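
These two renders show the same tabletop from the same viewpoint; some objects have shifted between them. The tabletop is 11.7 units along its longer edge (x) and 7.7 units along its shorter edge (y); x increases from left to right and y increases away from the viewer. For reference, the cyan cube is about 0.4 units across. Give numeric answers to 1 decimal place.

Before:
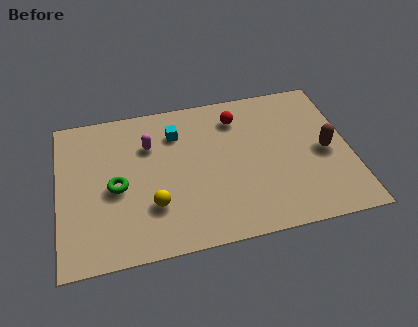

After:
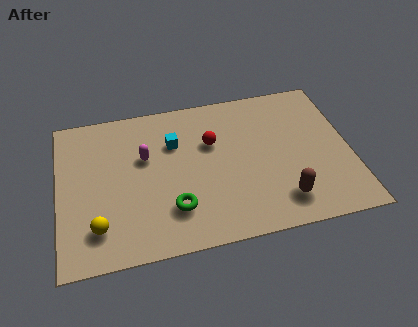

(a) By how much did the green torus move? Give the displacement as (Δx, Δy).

(2.2, -1.5)

The green torus started near (2.3, 3.5) and ended near (4.5, 2.0).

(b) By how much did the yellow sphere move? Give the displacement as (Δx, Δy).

(-2.2, -0.6)

The yellow sphere was at about (3.7, 2.3) and moved to about (1.5, 1.7).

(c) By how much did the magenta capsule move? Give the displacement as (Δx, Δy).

(-0.2, -0.6)

The magenta capsule was at about (3.7, 5.4) and moved to about (3.5, 4.8).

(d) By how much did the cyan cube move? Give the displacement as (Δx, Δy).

(-0.1, -0.5)

The cyan cube started near (4.8, 5.8) and ended near (4.7, 5.3).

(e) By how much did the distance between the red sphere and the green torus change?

-2.2

They were about 5.6 units apart before and 3.4 after — 2.2 units closer together.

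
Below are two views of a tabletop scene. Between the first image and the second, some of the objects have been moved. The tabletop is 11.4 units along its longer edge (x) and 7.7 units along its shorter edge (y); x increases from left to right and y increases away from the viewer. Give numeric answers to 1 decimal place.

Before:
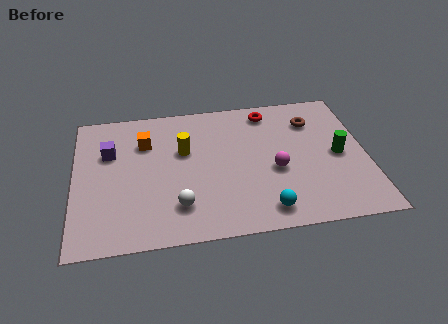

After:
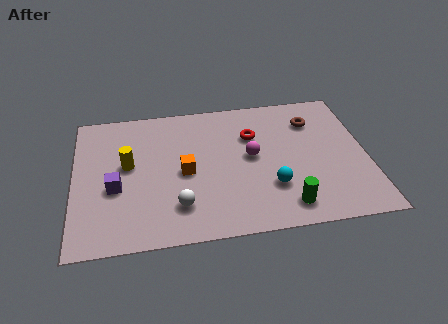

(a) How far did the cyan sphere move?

1.2

The cyan sphere moved from about (7.3, 1.1) to (7.6, 2.3), a distance of √(0.3² + 1.2²) ≈ 1.2.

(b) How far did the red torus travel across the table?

1.5

From (7.7, 6.6) to (7.0, 5.3), the red torus covered √(0.7² + 1.3²) ≈ 1.5 units.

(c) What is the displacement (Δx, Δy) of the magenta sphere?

(-0.9, 0.9)

The magenta sphere started near (7.8, 3.2) and ended near (6.9, 4.1).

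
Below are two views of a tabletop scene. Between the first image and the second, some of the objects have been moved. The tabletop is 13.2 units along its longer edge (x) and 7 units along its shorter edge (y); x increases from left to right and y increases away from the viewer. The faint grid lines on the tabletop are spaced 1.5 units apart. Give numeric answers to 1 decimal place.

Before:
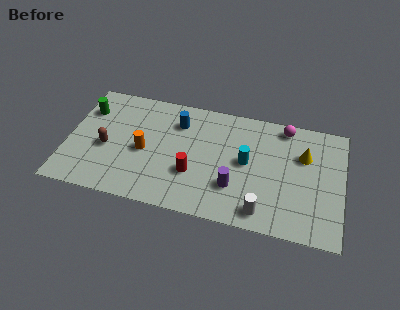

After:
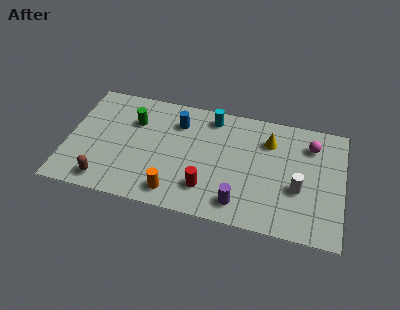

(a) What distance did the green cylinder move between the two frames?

2.3

The green cylinder moved from about (0.8, 5.1) to (3.1, 4.9), a distance of √(2.3² + 0.2²) ≈ 2.3.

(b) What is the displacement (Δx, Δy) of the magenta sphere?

(1.3, -0.8)

The magenta sphere was at about (10.3, 6.2) and moved to about (11.6, 5.4).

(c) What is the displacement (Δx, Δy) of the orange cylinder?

(1.6, -2.1)

The orange cylinder was at about (3.7, 3.2) and moved to about (5.3, 1.1).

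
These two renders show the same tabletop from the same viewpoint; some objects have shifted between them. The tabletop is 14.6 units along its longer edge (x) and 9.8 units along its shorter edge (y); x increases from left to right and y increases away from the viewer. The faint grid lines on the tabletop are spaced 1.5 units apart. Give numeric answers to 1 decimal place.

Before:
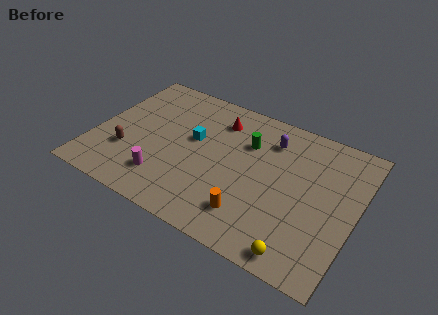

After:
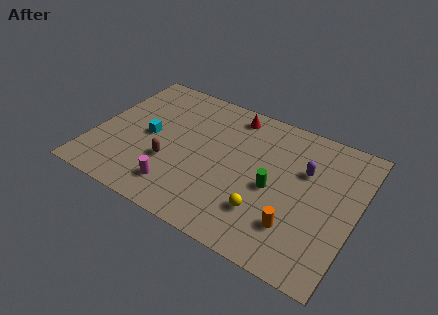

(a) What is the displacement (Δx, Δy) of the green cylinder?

(1.8, -2.4)

From the two frames, the green cylinder sits at roughly (8.3, 6.8) before and (10.1, 4.4) after.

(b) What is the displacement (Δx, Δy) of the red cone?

(0.7, 0.8)

The red cone started near (6.5, 7.7) and ended near (7.2, 8.5).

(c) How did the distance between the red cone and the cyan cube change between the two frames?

+3.3

Before: roughly 2.3 units apart; after: 5.6. That's 3.3 units further apart.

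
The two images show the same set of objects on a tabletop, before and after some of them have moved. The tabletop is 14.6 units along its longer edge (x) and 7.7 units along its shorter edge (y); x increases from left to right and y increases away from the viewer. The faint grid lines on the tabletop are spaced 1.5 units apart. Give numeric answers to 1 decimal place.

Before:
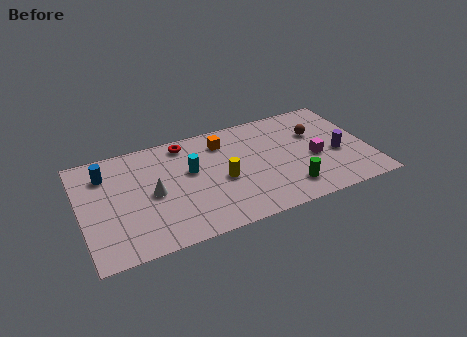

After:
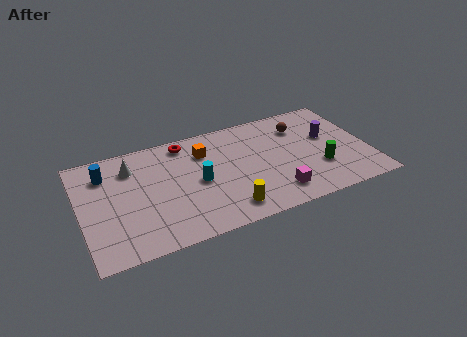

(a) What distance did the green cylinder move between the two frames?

1.9

From (10.3, 1.6) to (12.0, 2.5), the green cylinder covered √(1.7² + 0.9²) ≈ 1.9 units.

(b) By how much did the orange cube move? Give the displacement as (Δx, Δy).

(-1.0, -0.4)

The orange cube was at about (7.4, 6.1) and moved to about (6.4, 5.7).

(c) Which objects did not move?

the red torus and the blue cylinder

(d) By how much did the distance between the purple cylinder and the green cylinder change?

-0.9

Before: roughly 3.1 units apart; after: 2.2. That's 0.9 units closer together.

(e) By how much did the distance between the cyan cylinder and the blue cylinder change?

+0.6

They were about 4.4 units apart before and 5.0 after — 0.6 units further apart.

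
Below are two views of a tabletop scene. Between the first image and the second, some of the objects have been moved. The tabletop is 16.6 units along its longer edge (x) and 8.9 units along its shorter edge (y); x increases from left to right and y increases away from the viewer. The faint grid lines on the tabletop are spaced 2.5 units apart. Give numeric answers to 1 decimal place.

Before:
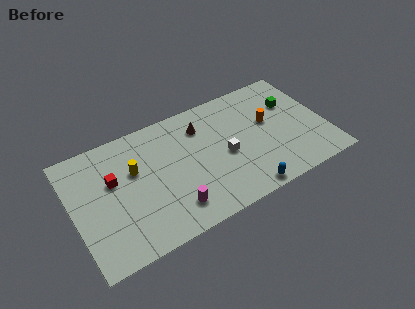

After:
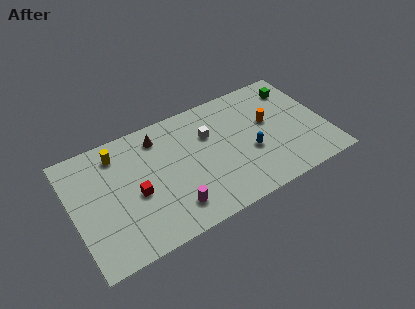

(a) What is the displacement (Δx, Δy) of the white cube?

(-0.8, 2.0)

From the two frames, the white cube sits at roughly (9.9, 4.0) before and (9.1, 6.0) after.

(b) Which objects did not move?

the orange cylinder and the magenta cylinder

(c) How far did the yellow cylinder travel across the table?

1.9

The yellow cylinder moved from about (4.1, 5.6) to (3.2, 7.3), a distance of √(0.9² + 1.7²) ≈ 1.9.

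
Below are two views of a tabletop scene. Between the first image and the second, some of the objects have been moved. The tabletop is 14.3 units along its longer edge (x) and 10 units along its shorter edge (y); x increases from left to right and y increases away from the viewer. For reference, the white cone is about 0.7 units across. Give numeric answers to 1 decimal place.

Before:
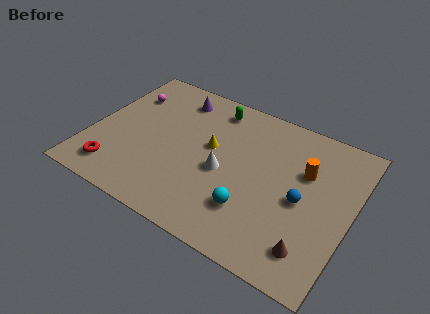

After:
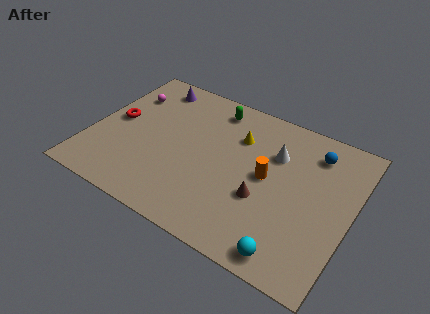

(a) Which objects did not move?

the green capsule and the magenta sphere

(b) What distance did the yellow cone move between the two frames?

1.9

The yellow cone was near (6.5, 5.7) before and (7.8, 7.1) after, so it travelled √(1.3² + 1.4²) ≈ 1.9 units.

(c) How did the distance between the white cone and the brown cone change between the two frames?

-2.6

Before: roughly 5.8 units apart; after: 3.2. That's 2.6 units closer together.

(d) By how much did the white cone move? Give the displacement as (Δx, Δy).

(2.5, 2.5)

The white cone started near (7.4, 4.4) and ended near (9.9, 6.9).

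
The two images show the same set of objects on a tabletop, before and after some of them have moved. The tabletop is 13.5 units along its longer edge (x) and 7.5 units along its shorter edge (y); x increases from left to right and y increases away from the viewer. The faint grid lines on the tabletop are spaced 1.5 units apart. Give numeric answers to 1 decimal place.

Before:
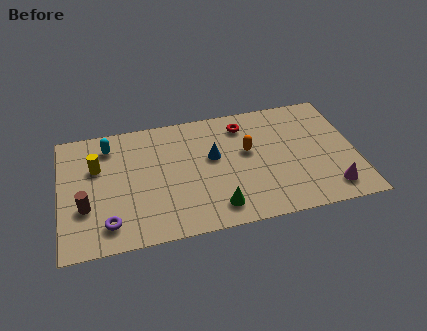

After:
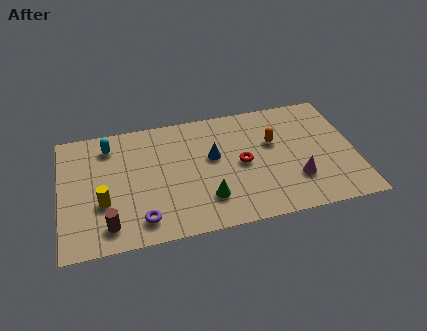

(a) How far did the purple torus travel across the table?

1.5

From (2.1, 1.4) to (3.6, 1.3), the purple torus covered √(1.5² + 0.1²) ≈ 1.5 units.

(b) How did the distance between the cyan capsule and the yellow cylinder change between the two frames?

+2.1

The distance was about 1.3 in the first image and 3.4 in the second, so they moved 2.1 units further apart.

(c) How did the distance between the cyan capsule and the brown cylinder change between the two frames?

+1.1

Before: roughly 3.7 units apart; after: 4.8. That's 1.1 units further apart.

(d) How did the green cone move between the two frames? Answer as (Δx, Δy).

(-0.4, 0.6)

The green cone was at about (7.0, 1.3) and moved to about (6.6, 1.9).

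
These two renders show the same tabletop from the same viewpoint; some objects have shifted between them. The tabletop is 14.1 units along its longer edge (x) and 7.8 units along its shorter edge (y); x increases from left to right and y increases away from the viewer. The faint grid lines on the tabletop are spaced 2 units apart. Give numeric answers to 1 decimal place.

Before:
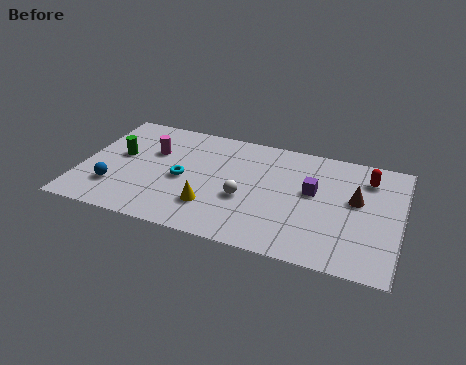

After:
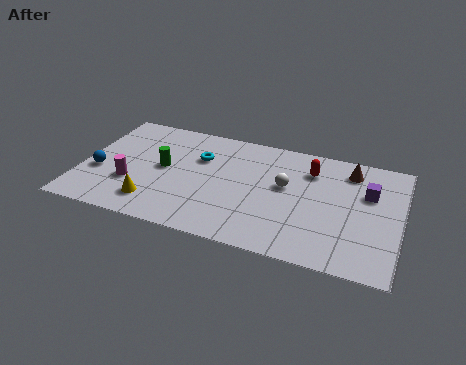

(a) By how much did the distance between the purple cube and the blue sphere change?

+3.1

They were about 8.9 units apart before and 12.0 after — 3.1 units further apart.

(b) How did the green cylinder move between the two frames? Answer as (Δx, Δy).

(2.0, -0.3)

The green cylinder started near (1.6, 4.4) and ended near (3.6, 4.1).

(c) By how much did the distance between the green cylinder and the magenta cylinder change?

+0.4

Before: roughly 1.6 units apart; after: 2.0. That's 0.4 units further apart.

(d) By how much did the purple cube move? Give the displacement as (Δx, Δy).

(2.4, 0.6)

From the two frames, the purple cube sits at roughly (10.2, 4.5) before and (12.6, 5.1) after.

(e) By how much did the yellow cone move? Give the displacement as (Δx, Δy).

(-2.5, -0.5)

The yellow cone started near (5.9, 2.1) and ended near (3.4, 1.6).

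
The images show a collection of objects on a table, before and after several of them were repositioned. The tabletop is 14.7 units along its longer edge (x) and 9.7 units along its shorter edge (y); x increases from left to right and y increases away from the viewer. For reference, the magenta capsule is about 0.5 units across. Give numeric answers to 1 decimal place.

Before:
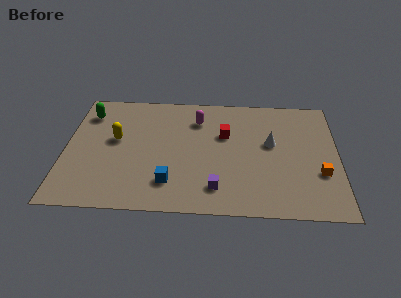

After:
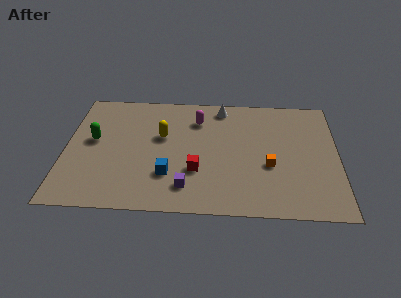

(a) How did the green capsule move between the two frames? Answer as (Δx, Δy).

(0.4, -2.2)

From the two frames, the green capsule sits at roughly (1.1, 7.6) before and (1.5, 5.4) after.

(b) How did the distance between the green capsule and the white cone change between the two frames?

-2.6

Before: roughly 10.2 units apart; after: 7.6. That's 2.6 units closer together.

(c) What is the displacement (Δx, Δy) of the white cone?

(-2.7, 2.9)

The white cone started near (11.1, 5.6) and ended near (8.4, 8.5).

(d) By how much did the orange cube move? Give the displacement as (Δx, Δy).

(-2.7, 0.5)

The orange cube started near (13.7, 3.3) and ended near (11.0, 3.8).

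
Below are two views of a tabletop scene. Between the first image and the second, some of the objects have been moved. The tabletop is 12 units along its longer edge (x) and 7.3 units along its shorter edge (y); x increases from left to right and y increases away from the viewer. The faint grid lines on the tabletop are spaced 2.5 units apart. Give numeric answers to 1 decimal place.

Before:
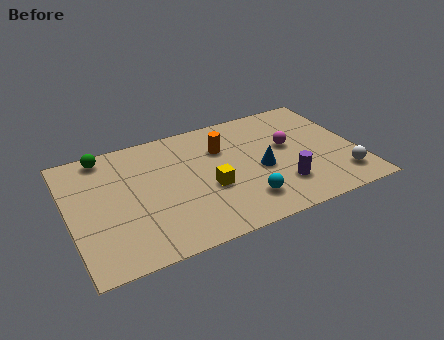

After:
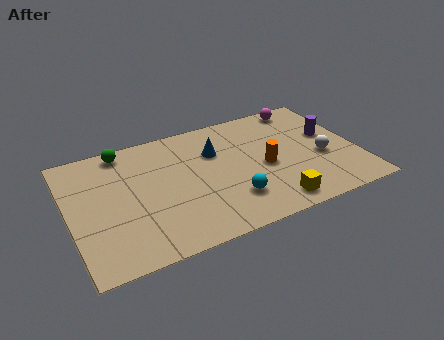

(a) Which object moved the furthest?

the purple cylinder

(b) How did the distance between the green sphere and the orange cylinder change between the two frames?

+1.4

They were about 5.0 units apart before and 6.4 after — 1.4 units further apart.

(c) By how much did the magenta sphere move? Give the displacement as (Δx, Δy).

(1.0, 2.3)

The magenta sphere started near (9.2, 4.2) and ended near (10.2, 6.5).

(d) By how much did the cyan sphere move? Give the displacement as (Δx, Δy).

(-0.5, 0.3)

The cyan sphere started near (7.0, 1.6) and ended near (6.5, 1.9).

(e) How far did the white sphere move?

1.6

The white sphere was near (11.1, 1.5) before and (10.5, 3.0) after, so it travelled √(0.6² + 1.5²) ≈ 1.6 units.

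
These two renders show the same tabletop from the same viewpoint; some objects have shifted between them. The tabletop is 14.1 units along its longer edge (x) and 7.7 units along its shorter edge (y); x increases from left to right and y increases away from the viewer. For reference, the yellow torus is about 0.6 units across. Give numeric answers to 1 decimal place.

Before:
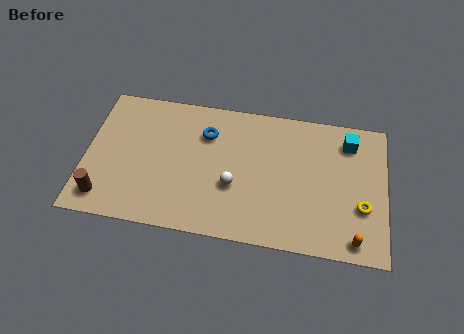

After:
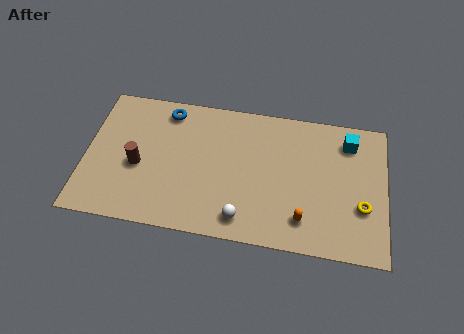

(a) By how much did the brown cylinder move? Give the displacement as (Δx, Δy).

(1.5, 2.0)

The brown cylinder started near (1.0, 1.3) and ended near (2.5, 3.3).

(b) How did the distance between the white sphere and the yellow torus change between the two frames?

-0.3

They were about 6.0 units apart before and 5.7 after — 0.3 units closer together.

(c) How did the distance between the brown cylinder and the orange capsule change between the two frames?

-3.7

Before: roughly 11.7 units apart; after: 8.0. That's 3.7 units closer together.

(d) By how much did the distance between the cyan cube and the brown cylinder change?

-2.1

Before: roughly 12.3 units apart; after: 10.2. That's 2.1 units closer together.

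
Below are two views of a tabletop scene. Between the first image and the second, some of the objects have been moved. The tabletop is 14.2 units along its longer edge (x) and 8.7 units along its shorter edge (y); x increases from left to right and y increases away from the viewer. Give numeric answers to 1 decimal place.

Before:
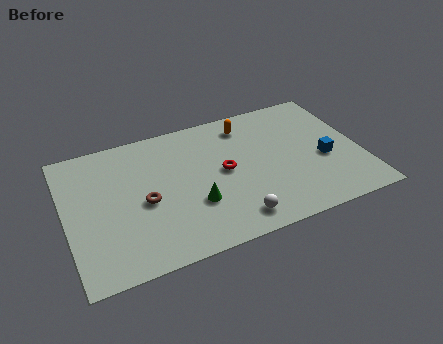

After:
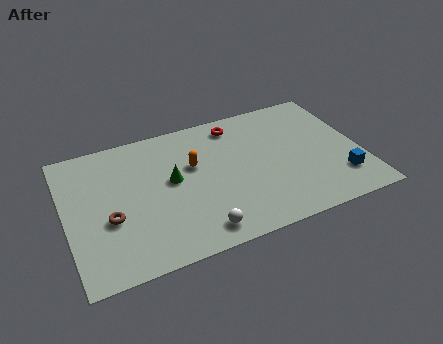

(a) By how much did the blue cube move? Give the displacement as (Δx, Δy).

(0.6, -1.5)

From the two frames, the blue cube sits at roughly (12.4, 3.6) before and (13.0, 2.1) after.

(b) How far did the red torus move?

3.0

The red torus moved from about (7.6, 4.5) to (8.5, 7.4), a distance of √(0.9² + 2.9²) ≈ 3.0.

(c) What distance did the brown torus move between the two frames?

1.8

The brown torus was near (3.7, 3.9) before and (2.0, 3.4) after, so it travelled √(1.7² + 0.5²) ≈ 1.8 units.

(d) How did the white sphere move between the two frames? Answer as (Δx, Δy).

(-1.7, -0.1)

The white sphere was at about (7.7, 1.3) and moved to about (6.0, 1.2).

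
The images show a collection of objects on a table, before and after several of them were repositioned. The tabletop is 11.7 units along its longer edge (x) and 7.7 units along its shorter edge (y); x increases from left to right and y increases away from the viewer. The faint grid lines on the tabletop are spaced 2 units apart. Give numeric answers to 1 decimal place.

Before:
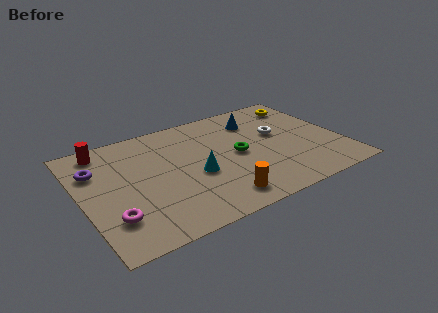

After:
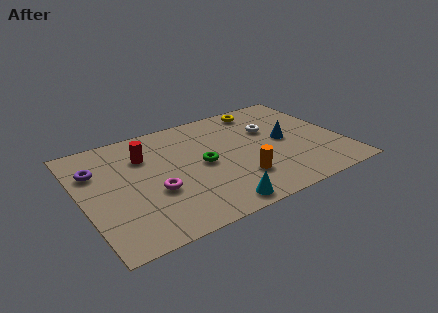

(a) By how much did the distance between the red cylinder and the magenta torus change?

-2.1

Before: roughly 4.7 units apart; after: 2.6. That's 2.1 units closer together.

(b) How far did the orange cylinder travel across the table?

1.4

From (5.7, 1.2) to (6.8, 2.1), the orange cylinder covered √(1.1² + 0.9²) ≈ 1.4 units.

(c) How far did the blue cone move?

2.2

The blue cone was near (8.2, 5.9) before and (9.2, 3.9) after, so it travelled √(1.0² + 2.0²) ≈ 2.2 units.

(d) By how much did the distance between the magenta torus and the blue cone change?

-1.9

They were about 8.1 units apart before and 6.2 after — 1.9 units closer together.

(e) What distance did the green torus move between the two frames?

1.6

The green torus was near (7.0, 3.8) before and (5.4, 3.8) after, so it travelled √(1.6² + 0.0²) ≈ 1.6 units.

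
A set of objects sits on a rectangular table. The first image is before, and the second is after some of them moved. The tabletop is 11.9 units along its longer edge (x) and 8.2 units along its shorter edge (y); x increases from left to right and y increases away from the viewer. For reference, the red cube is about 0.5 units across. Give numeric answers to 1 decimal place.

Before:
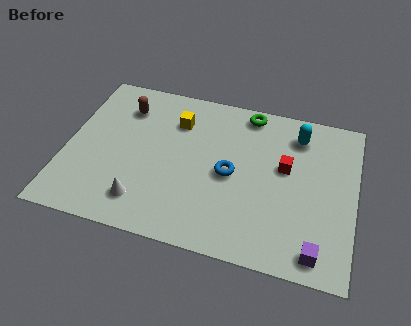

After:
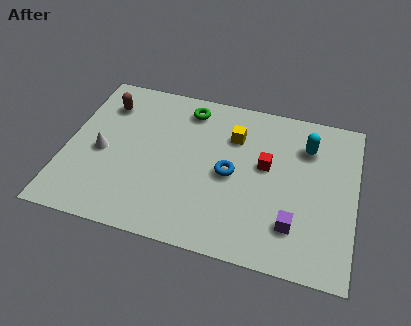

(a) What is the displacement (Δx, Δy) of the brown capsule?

(-0.8, 0.0)

The brown capsule was at about (2.2, 6.3) and moved to about (1.4, 6.3).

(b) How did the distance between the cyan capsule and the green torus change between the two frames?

+2.9

They were about 2.2 units apart before and 5.1 after — 2.9 units further apart.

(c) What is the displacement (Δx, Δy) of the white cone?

(-1.9, 2.1)

From the two frames, the white cone sits at roughly (3.4, 1.6) before and (1.5, 3.7) after.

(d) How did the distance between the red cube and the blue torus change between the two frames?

-0.8

Before: roughly 2.4 units apart; after: 1.6. That's 0.8 units closer together.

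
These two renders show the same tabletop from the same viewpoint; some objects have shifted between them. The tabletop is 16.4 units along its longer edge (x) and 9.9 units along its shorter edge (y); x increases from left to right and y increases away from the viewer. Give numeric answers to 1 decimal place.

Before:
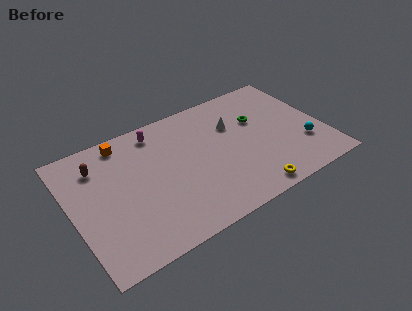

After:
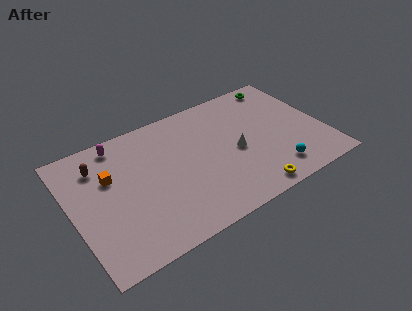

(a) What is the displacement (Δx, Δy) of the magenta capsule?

(-2.5, 0.2)

The magenta capsule was at about (6.0, 8.5) and moved to about (3.5, 8.7).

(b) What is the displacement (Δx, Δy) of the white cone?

(-0.2, -2.2)

From the two frames, the white cone sits at roughly (10.8, 6.7) before and (10.6, 4.5) after.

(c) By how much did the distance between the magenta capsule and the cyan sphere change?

+1.0

Before: roughly 10.5 units apart; after: 11.5. That's 1.0 units further apart.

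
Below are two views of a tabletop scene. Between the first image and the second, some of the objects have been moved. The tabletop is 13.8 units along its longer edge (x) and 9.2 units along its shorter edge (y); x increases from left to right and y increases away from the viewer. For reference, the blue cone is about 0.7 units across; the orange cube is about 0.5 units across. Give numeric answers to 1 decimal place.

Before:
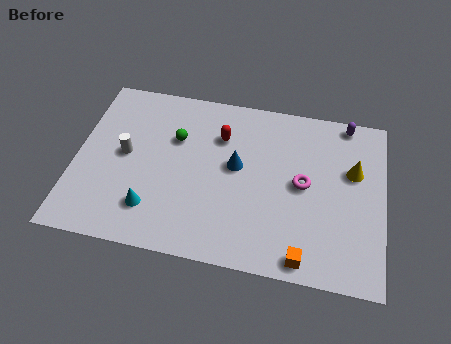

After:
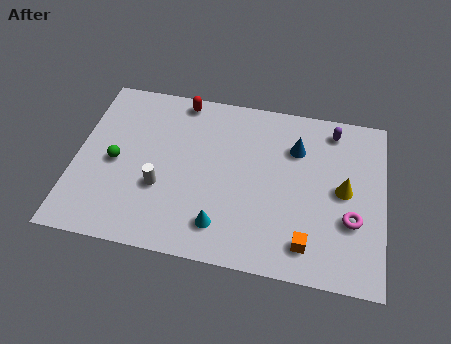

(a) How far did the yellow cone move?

1.2

The yellow cone was near (12.4, 5.8) before and (12.0, 4.7) after, so it travelled √(0.4² + 1.1²) ≈ 1.2 units.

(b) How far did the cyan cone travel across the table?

3.1

From (3.6, 2.1) to (6.7, 1.8), the cyan cone covered √(3.1² + 0.3²) ≈ 3.1 units.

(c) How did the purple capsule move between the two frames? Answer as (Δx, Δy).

(-0.6, -0.5)

The purple capsule started near (12.0, 8.4) and ended near (11.4, 7.9).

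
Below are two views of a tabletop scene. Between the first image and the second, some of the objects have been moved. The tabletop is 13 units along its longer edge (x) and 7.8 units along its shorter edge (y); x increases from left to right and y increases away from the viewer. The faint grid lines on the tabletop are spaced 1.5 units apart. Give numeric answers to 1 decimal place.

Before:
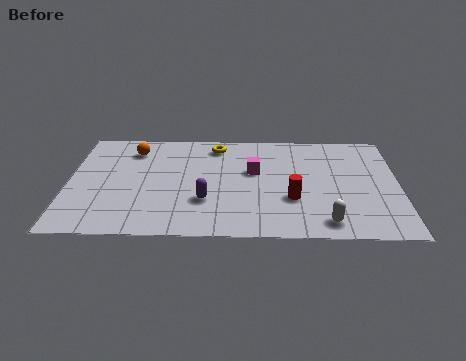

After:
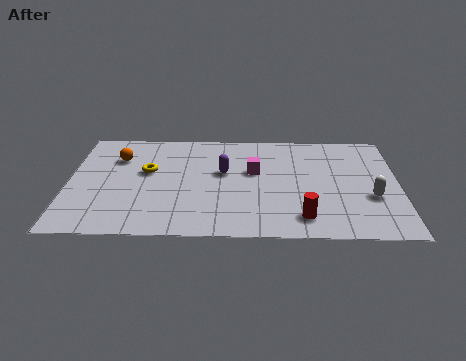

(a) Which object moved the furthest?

the yellow torus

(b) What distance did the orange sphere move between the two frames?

0.8

From (2.5, 6.2) to (1.9, 5.6), the orange sphere covered √(0.6² + 0.6²) ≈ 0.8 units.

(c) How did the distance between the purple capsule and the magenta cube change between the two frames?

-1.7

Before: roughly 2.9 units apart; after: 1.2. That's 1.7 units closer together.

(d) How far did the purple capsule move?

2.2

The purple capsule was near (5.4, 2.5) before and (6.1, 4.6) after, so it travelled √(0.7² + 2.1²) ≈ 2.2 units.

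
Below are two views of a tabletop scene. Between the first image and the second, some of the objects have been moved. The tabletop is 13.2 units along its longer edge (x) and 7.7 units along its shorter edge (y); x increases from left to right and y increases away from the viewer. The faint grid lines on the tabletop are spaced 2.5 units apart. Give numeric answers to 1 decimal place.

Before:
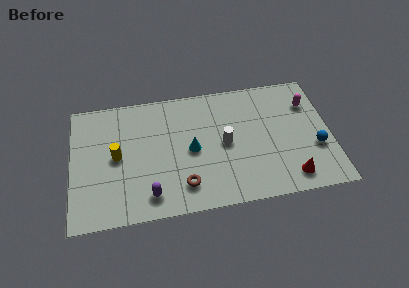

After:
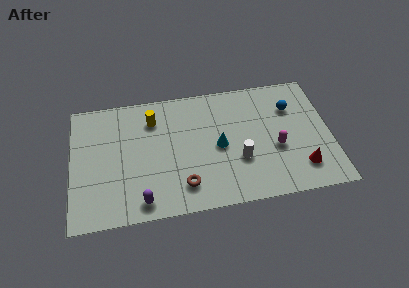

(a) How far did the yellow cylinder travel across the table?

2.8

From (2.3, 3.9) to (4.2, 5.9), the yellow cylinder covered √(1.9² + 2.0²) ≈ 2.8 units.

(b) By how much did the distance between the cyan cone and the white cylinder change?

-0.3

Before: roughly 1.7 units apart; after: 1.4. That's 0.3 units closer together.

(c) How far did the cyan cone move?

1.4

The cyan cone moved from about (6.1, 3.7) to (7.5, 3.7), a distance of √(1.4² + 0.0²) ≈ 1.4.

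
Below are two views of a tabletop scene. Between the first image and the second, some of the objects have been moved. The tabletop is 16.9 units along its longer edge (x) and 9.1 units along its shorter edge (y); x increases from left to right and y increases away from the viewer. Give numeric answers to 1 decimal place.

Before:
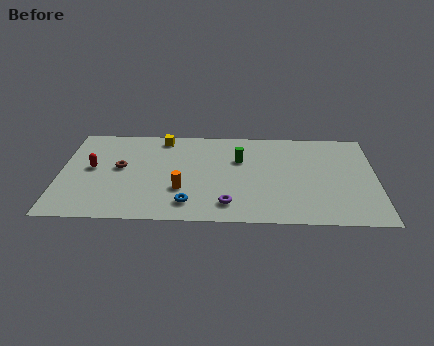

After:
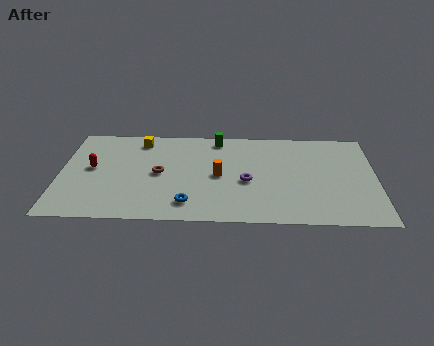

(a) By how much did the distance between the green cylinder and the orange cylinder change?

-0.7

Before: roughly 4.3 units apart; after: 3.6. That's 0.7 units closer together.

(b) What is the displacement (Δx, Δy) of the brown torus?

(2.1, -0.5)

The brown torus was at about (3.2, 5.0) and moved to about (5.3, 4.5).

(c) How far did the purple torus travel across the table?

2.4

The purple torus was near (9.0, 1.7) before and (10.0, 3.9) after, so it travelled √(1.0² + 2.2²) ≈ 2.4 units.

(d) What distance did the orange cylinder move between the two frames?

2.4

The orange cylinder was near (6.5, 3.0) before and (8.5, 4.4) after, so it travelled √(2.0² + 1.4²) ≈ 2.4 units.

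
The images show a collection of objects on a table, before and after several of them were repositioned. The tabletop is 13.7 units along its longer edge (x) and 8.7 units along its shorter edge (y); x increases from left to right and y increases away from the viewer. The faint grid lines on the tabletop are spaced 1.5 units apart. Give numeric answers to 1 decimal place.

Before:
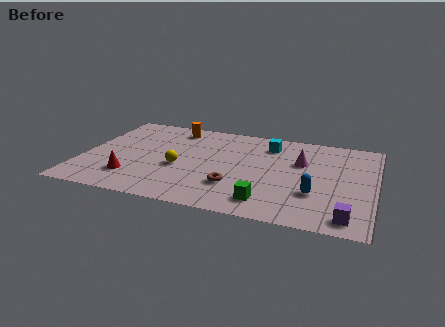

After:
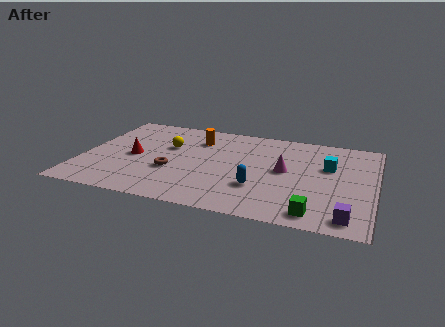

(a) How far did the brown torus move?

3.1

The brown torus was near (7.3, 2.5) before and (4.3, 3.2) after, so it travelled √(3.0² + 0.7²) ≈ 3.1 units.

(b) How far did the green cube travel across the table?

2.2

The green cube moved from about (8.9, 1.5) to (11.1, 1.1), a distance of √(2.2² + 0.4²) ≈ 2.2.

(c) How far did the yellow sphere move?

2.0

From (4.6, 3.6) to (3.9, 5.5), the yellow sphere covered √(0.7² + 1.9²) ≈ 2.0 units.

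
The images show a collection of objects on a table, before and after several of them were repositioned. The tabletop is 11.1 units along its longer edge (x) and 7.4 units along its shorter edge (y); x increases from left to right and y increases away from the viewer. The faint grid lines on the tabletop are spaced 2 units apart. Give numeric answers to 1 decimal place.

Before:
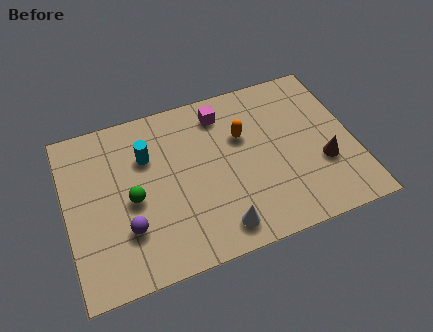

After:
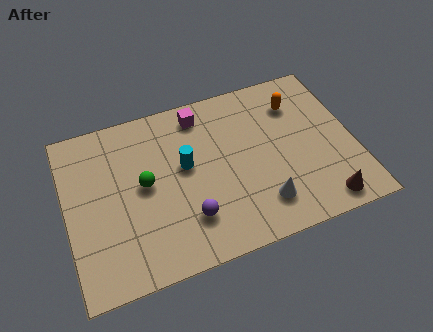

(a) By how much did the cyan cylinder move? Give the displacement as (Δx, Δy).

(1.4, -0.9)

The cyan cylinder was at about (3.2, 5.1) and moved to about (4.6, 4.2).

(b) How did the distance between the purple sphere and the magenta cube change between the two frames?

-1.1

The distance was about 5.6 in the first image and 4.5 in the second, so they moved 1.1 units closer together.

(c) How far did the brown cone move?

1.7

The brown cone moved from about (9.8, 2.6) to (9.6, 0.9), a distance of √(0.2² + 1.7²) ≈ 1.7.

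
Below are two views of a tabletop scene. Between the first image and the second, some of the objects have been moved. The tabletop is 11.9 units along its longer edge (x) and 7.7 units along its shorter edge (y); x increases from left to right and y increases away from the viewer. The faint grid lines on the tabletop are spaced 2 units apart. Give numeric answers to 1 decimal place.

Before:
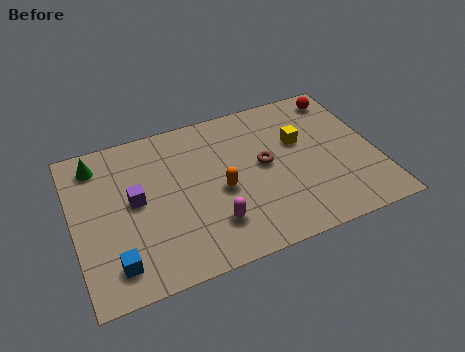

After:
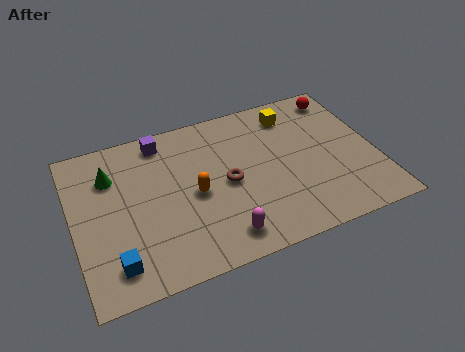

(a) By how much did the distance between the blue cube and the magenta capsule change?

+0.3

Before: roughly 3.8 units apart; after: 4.1. That's 0.3 units further apart.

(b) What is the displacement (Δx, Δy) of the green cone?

(0.5, -0.8)

The green cone started near (1.1, 6.4) and ended near (1.6, 5.6).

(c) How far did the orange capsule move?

1.0

The orange capsule was near (5.7, 3.4) before and (4.7, 3.6) after, so it travelled √(1.0² + 0.2²) ≈ 1.0 units.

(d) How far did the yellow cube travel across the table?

1.5

From (9.0, 4.8) to (8.9, 6.3), the yellow cube covered √(0.1² + 1.5²) ≈ 1.5 units.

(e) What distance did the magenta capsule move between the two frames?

0.8

The magenta capsule moved from about (5.2, 1.9) to (5.5, 1.2), a distance of √(0.3² + 0.7²) ≈ 0.8.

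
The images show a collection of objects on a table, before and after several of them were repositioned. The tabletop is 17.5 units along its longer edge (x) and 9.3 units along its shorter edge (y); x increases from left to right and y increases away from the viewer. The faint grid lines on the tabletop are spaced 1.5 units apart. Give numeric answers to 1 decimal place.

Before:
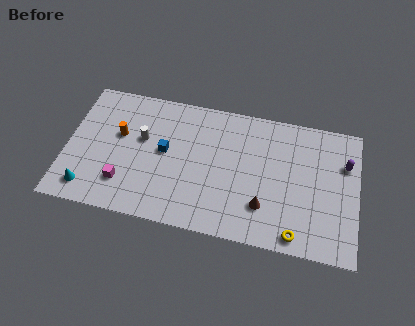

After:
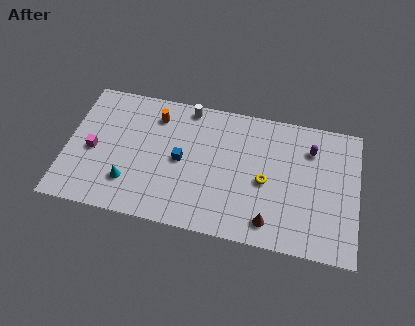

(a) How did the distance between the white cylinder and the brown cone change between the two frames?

+0.6

Before: roughly 8.1 units apart; after: 8.7. That's 0.6 units further apart.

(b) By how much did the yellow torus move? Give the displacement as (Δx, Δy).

(-2.0, 3.2)

From the two frames, the yellow torus sits at roughly (14.0, 1.0) before and (12.0, 4.2) after.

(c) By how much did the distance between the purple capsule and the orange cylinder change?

-4.2

They were about 13.6 units apart before and 9.4 after — 4.2 units closer together.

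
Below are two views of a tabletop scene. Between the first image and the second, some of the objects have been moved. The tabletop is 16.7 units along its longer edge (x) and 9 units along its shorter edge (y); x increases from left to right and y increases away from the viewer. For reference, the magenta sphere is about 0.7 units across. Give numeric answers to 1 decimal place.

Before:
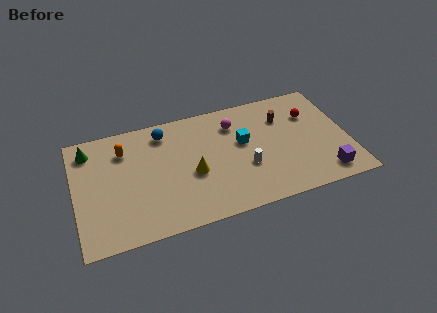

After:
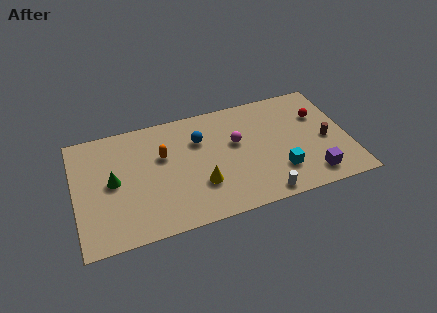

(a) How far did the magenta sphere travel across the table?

1.5

The magenta sphere was near (9.9, 6.9) before and (9.9, 5.4) after, so it travelled √(0.0² + 1.5²) ≈ 1.5 units.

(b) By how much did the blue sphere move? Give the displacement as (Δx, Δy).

(2.1, -1.2)

From the two frames, the blue sphere sits at roughly (5.6, 7.5) before and (7.7, 6.3) after.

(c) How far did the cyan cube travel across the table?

3.5

The cyan cube moved from about (10.3, 5.3) to (12.3, 2.4), a distance of √(2.0² + 2.9²) ≈ 3.5.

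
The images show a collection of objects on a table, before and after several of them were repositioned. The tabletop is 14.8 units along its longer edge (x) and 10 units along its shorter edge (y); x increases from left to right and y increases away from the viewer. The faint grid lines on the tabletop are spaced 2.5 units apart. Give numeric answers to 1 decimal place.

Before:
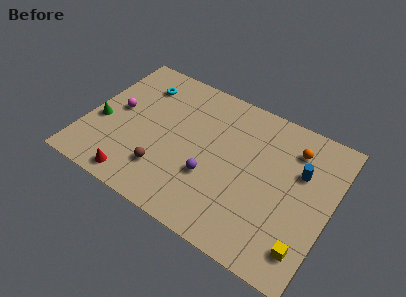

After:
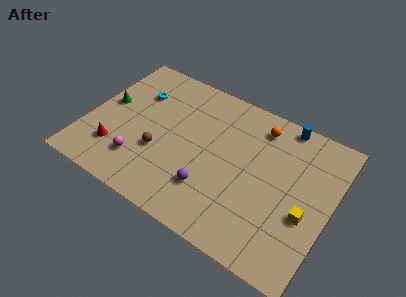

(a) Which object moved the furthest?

the magenta sphere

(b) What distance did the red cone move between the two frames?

2.1

The red cone was near (3.6, 1.1) before and (2.1, 2.5) after, so it travelled √(1.5² + 1.4²) ≈ 2.1 units.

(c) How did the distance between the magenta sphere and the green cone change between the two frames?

+2.5

They were about 1.5 units apart before and 4.0 after — 2.5 units further apart.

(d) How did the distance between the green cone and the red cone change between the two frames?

-0.8

The distance was about 4.0 in the first image and 3.2 in the second, so they moved 0.8 units closer together.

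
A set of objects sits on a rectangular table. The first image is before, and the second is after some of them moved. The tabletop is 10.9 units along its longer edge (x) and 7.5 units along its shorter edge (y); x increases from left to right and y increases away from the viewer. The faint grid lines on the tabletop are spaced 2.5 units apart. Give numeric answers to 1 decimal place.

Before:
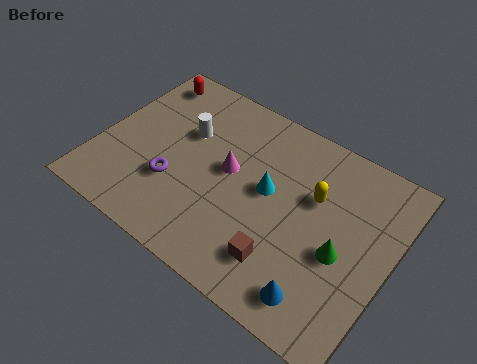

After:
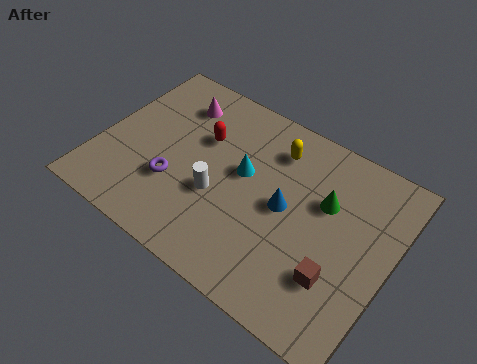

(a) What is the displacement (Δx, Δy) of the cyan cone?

(-1.0, 0.2)

The cyan cone started near (6.3, 4.1) and ended near (5.3, 4.3).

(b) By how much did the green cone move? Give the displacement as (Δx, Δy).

(-0.9, 1.6)

From the two frames, the green cone sits at roughly (9.2, 3.2) before and (8.3, 4.8) after.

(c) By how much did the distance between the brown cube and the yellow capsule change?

+1.6

They were about 3.2 units apart before and 4.8 after — 1.6 units further apart.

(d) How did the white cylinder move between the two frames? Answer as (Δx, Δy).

(1.6, -1.9)

From the two frames, the white cylinder sits at roughly (3.0, 4.8) before and (4.6, 2.9) after.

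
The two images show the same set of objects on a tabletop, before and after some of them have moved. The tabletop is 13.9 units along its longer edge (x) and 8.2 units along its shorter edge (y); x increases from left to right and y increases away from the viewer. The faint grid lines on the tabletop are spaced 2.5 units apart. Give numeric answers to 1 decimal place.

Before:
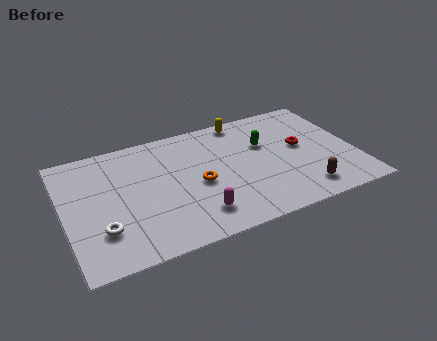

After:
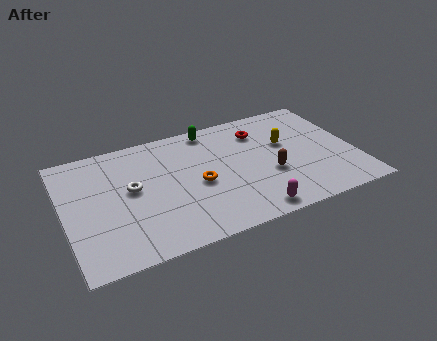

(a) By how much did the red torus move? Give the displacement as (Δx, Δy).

(-1.8, 1.8)

The red torus was at about (11.4, 4.5) and moved to about (9.6, 6.3).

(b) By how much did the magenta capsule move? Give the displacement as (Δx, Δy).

(2.5, -0.8)

From the two frames, the magenta capsule sits at roughly (6.0, 1.7) before and (8.5, 0.9) after.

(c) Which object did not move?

the orange torus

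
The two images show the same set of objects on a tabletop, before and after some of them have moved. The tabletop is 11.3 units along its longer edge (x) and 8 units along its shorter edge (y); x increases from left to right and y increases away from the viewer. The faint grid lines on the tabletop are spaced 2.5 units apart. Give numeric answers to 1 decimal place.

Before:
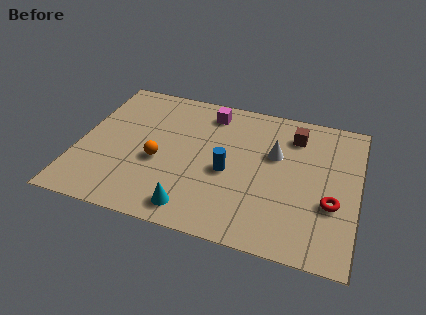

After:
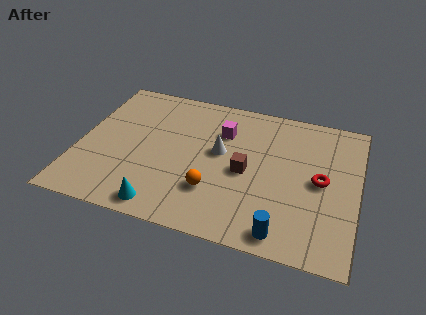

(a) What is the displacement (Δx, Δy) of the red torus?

(-0.5, 1.1)

From the two frames, the red torus sits at roughly (10.3, 2.9) before and (9.8, 4.0) after.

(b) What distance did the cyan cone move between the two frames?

1.2

From (4.9, 1.1) to (3.7, 0.9), the cyan cone covered √(1.2² + 0.2²) ≈ 1.2 units.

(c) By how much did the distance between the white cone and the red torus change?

+0.9

They were about 3.2 units apart before and 4.1 after — 0.9 units further apart.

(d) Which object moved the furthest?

the blue cylinder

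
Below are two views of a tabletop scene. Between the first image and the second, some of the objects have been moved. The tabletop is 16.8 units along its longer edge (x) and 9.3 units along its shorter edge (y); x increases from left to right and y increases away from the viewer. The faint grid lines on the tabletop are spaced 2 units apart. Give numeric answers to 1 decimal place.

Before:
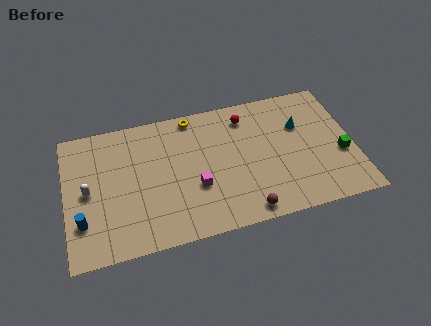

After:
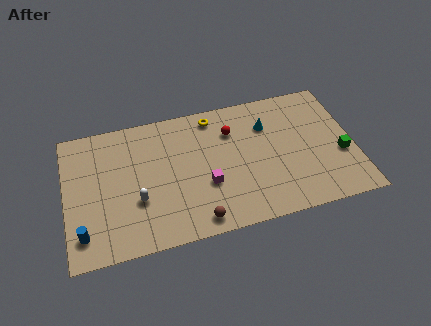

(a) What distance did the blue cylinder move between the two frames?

0.8

The blue cylinder was near (0.9, 2.6) before and (0.9, 1.8) after, so it travelled √(0.0² + 0.8²) ≈ 0.8 units.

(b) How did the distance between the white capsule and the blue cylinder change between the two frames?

+1.5

The distance was about 2.0 in the first image and 3.5 in the second, so they moved 1.5 units further apart.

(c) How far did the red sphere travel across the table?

1.2

The red sphere was near (10.7, 7.6) before and (9.8, 6.8) after, so it travelled √(0.9² + 0.8²) ≈ 1.2 units.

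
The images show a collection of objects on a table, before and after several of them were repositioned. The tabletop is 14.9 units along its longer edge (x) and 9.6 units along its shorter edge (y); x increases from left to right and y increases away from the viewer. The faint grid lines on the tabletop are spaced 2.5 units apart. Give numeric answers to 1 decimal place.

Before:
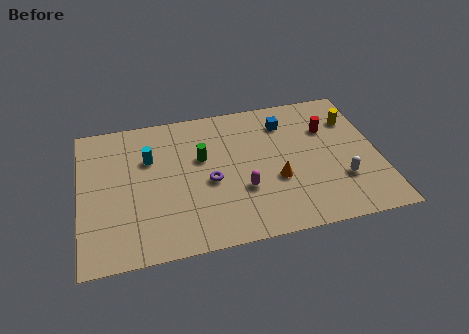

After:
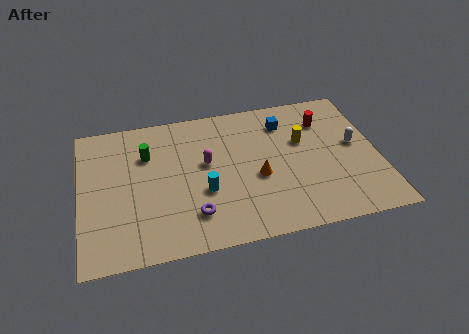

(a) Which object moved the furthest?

the cyan cylinder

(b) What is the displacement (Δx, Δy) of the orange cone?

(-0.9, 0.4)

The orange cone was at about (9.7, 3.6) and moved to about (8.8, 4.0).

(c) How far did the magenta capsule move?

2.8

The magenta capsule was near (8.0, 3.3) before and (6.3, 5.5) after, so it travelled √(1.7² + 2.2²) ≈ 2.8 units.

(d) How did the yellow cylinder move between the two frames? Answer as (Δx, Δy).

(-2.6, -1.0)

The yellow cylinder started near (13.8, 7.0) and ended near (11.2, 6.0).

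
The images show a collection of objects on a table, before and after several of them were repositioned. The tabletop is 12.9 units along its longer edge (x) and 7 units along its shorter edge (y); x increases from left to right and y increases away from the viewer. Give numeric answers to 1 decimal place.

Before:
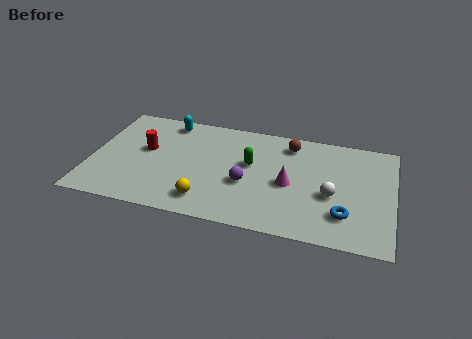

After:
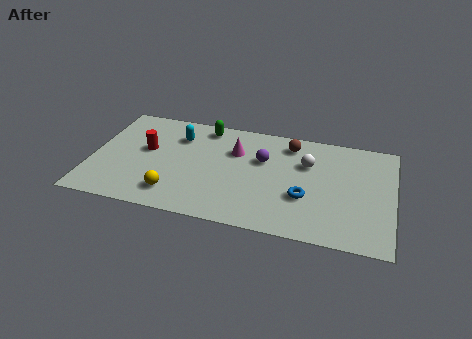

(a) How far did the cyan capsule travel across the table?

1.0

The cyan capsule moved from about (3.1, 6.1) to (3.6, 5.2), a distance of √(0.5² + 0.9²) ≈ 1.0.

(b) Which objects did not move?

the brown sphere and the red cylinder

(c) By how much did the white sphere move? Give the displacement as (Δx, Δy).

(-1.1, 1.8)

The white sphere was at about (10.3, 2.9) and moved to about (9.2, 4.7).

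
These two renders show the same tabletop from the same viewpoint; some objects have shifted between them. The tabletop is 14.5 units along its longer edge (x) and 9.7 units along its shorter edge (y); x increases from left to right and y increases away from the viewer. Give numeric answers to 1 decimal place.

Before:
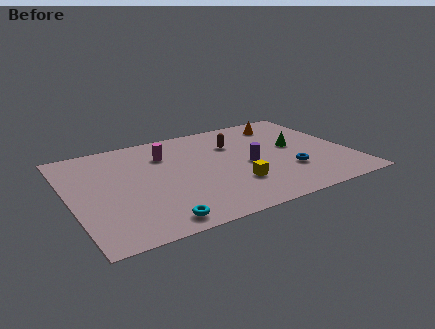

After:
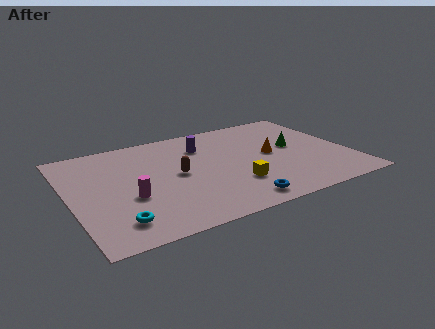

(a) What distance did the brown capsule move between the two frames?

3.8

From (8.8, 6.8) to (5.5, 4.9), the brown capsule covered √(3.3² + 1.9²) ≈ 3.8 units.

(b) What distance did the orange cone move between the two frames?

3.2

The orange cone moved from about (11.7, 8.0) to (10.5, 5.0), a distance of √(1.2² + 3.0²) ≈ 3.2.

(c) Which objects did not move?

the yellow cube and the green cone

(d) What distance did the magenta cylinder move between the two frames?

4.1

From (5.2, 7.1) to (2.9, 3.7), the magenta cylinder covered √(2.3² + 3.4²) ≈ 4.1 units.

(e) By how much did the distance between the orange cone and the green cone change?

-1.4

They were about 2.7 units apart before and 1.3 after — 1.4 units closer together.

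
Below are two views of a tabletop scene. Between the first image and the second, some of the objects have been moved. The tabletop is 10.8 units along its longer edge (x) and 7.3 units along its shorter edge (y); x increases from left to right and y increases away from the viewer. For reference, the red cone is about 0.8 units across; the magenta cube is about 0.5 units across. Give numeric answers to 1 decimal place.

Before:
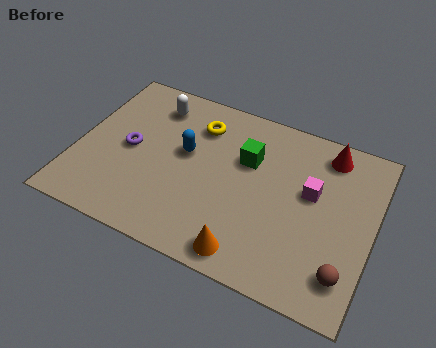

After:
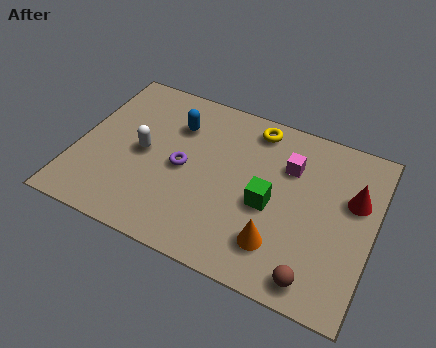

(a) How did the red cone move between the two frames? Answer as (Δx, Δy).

(1.1, -1.6)

The red cone was at about (8.9, 6.2) and moved to about (10.0, 4.6).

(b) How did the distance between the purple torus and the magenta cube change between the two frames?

-2.6

Before: roughly 6.6 units apart; after: 4.0. That's 2.6 units closer together.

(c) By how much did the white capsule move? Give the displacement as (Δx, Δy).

(-0.1, -2.3)

The white capsule was at about (2.5, 5.9) and moved to about (2.4, 3.6).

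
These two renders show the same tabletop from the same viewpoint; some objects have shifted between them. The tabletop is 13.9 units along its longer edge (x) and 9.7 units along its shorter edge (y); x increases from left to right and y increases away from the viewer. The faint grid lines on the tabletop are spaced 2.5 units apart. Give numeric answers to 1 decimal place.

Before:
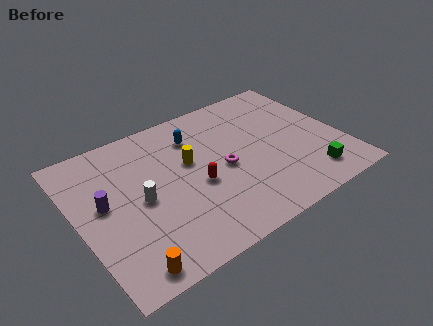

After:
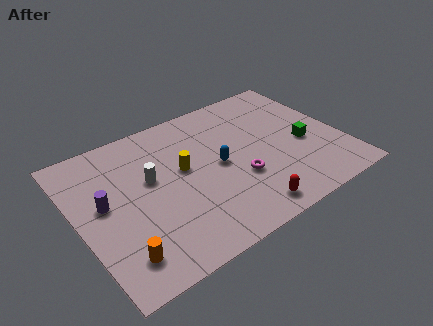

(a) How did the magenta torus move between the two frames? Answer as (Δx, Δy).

(0.6, -1.1)

The magenta torus started near (7.6, 4.5) and ended near (8.2, 3.4).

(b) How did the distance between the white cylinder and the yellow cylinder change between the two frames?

-1.3

The distance was about 3.0 in the first image and 1.7 in the second, so they moved 1.3 units closer together.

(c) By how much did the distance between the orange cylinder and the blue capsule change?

-1.5

Before: roughly 8.0 units apart; after: 6.5. That's 1.5 units closer together.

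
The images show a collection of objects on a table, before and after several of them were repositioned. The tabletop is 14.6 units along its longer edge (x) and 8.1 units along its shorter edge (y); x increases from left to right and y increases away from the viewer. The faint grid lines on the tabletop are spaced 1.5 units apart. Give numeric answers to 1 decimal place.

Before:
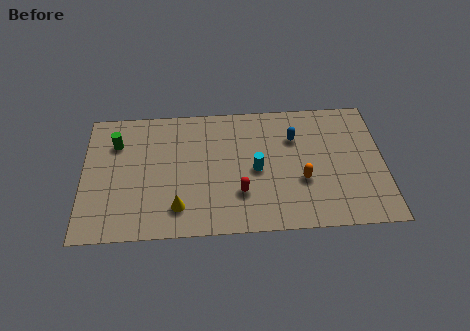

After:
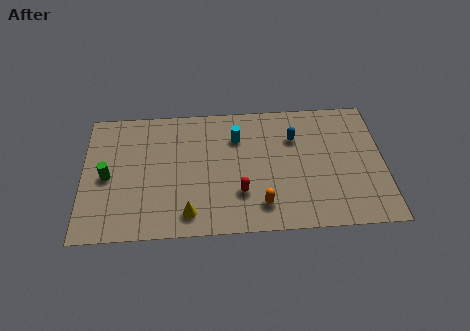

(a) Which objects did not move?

the red capsule and the blue capsule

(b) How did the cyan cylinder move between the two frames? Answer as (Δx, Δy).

(-0.9, 2.1)

The cyan cylinder was at about (8.4, 3.8) and moved to about (7.5, 5.9).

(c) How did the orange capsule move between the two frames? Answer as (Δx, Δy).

(-2.0, -1.4)

From the two frames, the orange capsule sits at roughly (10.6, 3.0) before and (8.6, 1.6) after.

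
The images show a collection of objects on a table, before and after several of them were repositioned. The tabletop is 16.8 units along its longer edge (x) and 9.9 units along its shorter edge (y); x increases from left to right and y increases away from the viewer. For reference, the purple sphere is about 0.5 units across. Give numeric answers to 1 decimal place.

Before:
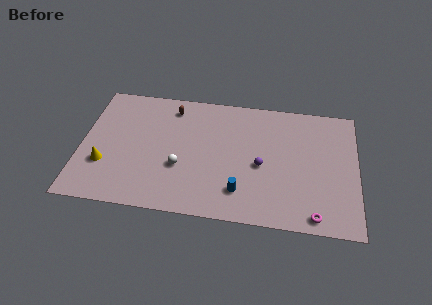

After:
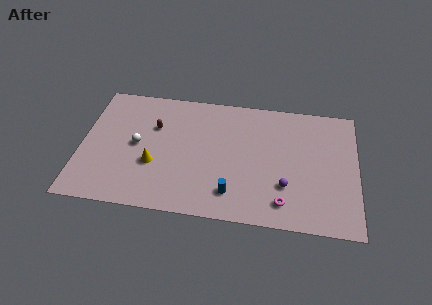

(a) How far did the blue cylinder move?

0.5

The blue cylinder moved from about (9.8, 2.2) to (9.3, 2.0), a distance of √(0.5² + 0.2²) ≈ 0.5.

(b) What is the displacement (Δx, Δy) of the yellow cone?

(3.0, 0.4)

The yellow cone started near (1.5, 3.2) and ended near (4.5, 3.6).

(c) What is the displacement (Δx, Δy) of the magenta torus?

(-1.9, 0.7)

The magenta torus was at about (14.3, 1.0) and moved to about (12.4, 1.7).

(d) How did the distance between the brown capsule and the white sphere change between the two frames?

-2.9

Before: roughly 4.8 units apart; after: 1.9. That's 2.9 units closer together.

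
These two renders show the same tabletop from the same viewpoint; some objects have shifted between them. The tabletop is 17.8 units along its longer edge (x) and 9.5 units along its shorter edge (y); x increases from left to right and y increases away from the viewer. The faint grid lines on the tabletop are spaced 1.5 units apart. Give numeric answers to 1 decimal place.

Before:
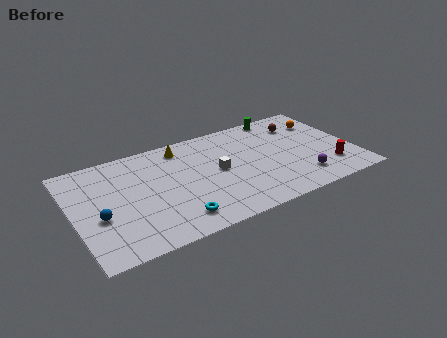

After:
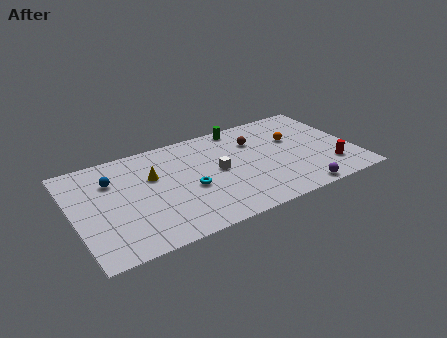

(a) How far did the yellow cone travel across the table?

2.9

The yellow cone moved from about (7.2, 8.1) to (5.1, 6.1), a distance of √(2.1² + 2.0²) ≈ 2.9.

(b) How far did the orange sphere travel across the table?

2.3

From (16.3, 7.0) to (14.2, 6.0), the orange sphere covered √(2.1² + 1.0²) ≈ 2.3 units.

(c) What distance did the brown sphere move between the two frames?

3.1

The brown sphere moved from about (14.9, 7.3) to (11.8, 6.8), a distance of √(3.1² + 0.5²) ≈ 3.1.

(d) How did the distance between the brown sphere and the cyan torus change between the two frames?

-5.1

They were about 10.5 units apart before and 5.4 after — 5.1 units closer together.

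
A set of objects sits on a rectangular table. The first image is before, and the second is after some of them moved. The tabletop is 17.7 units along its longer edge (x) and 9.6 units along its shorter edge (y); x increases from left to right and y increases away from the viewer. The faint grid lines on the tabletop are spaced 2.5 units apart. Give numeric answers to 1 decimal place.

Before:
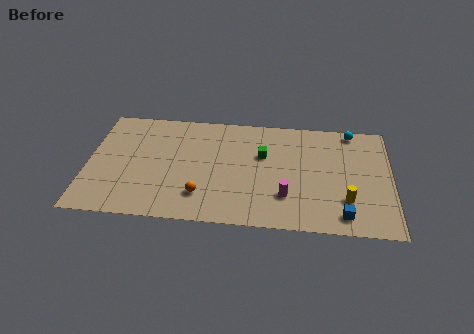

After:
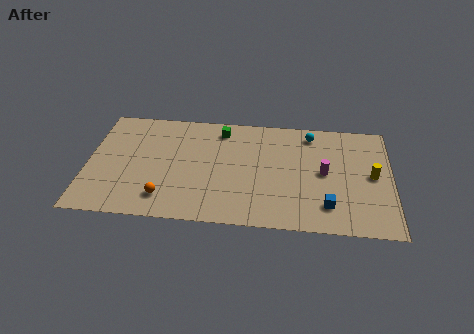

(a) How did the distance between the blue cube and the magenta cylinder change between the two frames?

-0.7

They were about 3.5 units apart before and 2.8 after — 0.7 units closer together.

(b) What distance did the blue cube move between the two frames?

1.1

The blue cube moved from about (14.9, 1.4) to (14.0, 2.1), a distance of √(0.9² + 0.7²) ≈ 1.1.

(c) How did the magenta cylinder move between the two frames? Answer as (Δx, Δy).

(2.2, 2.2)

The magenta cylinder started near (11.6, 2.7) and ended near (13.8, 4.9).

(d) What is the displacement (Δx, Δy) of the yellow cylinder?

(1.5, 2.2)

From the two frames, the yellow cylinder sits at roughly (15.1, 2.7) before and (16.6, 4.9) after.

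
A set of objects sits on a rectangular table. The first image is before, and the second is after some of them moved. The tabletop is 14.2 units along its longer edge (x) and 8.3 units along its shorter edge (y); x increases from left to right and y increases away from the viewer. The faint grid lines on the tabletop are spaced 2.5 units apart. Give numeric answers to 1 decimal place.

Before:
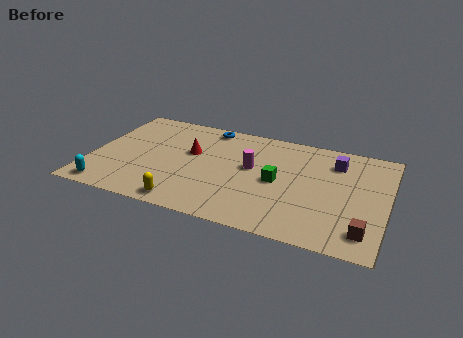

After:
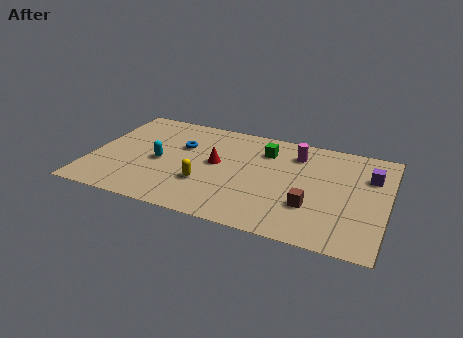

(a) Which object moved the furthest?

the cyan capsule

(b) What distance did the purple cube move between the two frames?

1.8

The purple cube was near (11.6, 6.4) before and (13.3, 5.8) after, so it travelled √(1.7² + 0.6²) ≈ 1.8 units.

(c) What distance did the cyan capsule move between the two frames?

3.6

From (1.1, 0.9) to (3.3, 3.8), the cyan capsule covered √(2.2² + 2.9²) ≈ 3.6 units.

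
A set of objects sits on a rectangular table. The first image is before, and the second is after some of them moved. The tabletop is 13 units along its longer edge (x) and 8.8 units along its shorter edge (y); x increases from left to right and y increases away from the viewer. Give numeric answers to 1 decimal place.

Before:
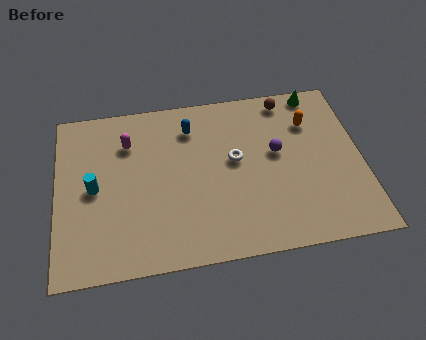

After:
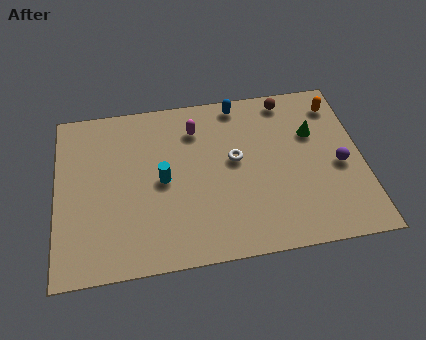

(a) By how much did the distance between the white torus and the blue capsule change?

+0.3

Before: roughly 2.7 units apart; after: 3.0. That's 0.3 units further apart.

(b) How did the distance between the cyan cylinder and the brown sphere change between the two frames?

-2.6

The distance was about 9.1 in the first image and 6.5 in the second, so they moved 2.6 units closer together.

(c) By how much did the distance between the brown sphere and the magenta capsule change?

-2.9

The distance was about 7.0 in the first image and 4.1 in the second, so they moved 2.9 units closer together.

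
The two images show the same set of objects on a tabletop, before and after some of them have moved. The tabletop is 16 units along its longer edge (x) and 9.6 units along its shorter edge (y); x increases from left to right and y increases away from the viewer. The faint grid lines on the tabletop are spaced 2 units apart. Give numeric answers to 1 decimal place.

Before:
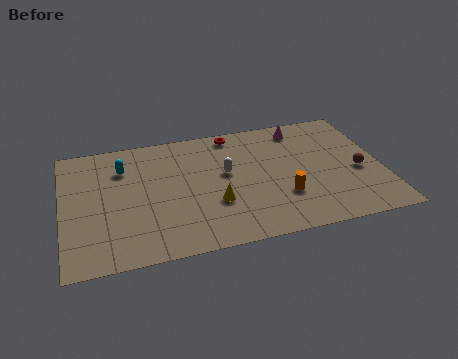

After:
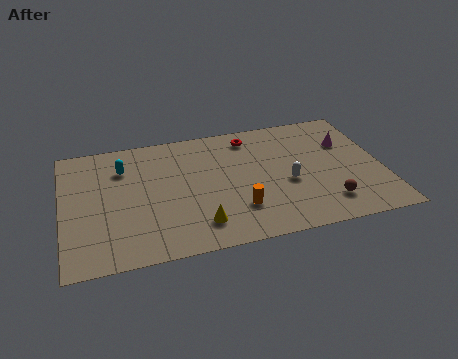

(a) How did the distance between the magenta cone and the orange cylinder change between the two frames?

+1.6

The distance was about 5.4 in the first image and 7.0 in the second, so they moved 1.6 units further apart.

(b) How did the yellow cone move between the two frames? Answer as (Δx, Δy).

(-0.9, -1.4)

The yellow cone started near (7.5, 3.3) and ended near (6.6, 1.9).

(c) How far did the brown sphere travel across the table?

2.8

From (14.8, 4.1) to (13.0, 2.0), the brown sphere covered √(1.8² + 2.1²) ≈ 2.8 units.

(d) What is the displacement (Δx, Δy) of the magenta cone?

(2.2, -1.7)

From the two frames, the magenta cone sits at roughly (12.2, 8.2) before and (14.4, 6.5) after.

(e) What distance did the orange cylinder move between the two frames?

2.3

The orange cylinder moved from about (10.9, 3.0) to (8.6, 2.6), a distance of √(2.3² + 0.4²) ≈ 2.3.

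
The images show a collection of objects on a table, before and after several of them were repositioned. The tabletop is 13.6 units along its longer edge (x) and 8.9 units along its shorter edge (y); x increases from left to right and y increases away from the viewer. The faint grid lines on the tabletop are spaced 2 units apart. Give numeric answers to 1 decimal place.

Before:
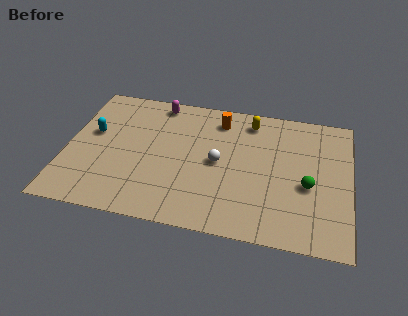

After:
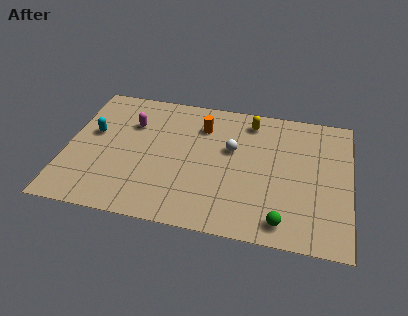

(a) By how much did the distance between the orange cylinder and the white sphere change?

-0.9

They were about 2.9 units apart before and 2.0 after — 0.9 units closer together.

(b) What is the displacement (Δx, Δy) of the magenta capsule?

(-1.2, -1.7)

The magenta capsule started near (4.2, 7.9) and ended near (3.0, 6.2).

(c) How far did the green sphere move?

2.7

The green sphere moved from about (11.6, 3.7) to (10.5, 1.2), a distance of √(1.1² + 2.5²) ≈ 2.7.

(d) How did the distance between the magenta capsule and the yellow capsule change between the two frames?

+1.3

Before: roughly 4.5 units apart; after: 5.8. That's 1.3 units further apart.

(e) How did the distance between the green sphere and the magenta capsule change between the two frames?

+0.5

Before: roughly 8.5 units apart; after: 9.0. That's 0.5 units further apart.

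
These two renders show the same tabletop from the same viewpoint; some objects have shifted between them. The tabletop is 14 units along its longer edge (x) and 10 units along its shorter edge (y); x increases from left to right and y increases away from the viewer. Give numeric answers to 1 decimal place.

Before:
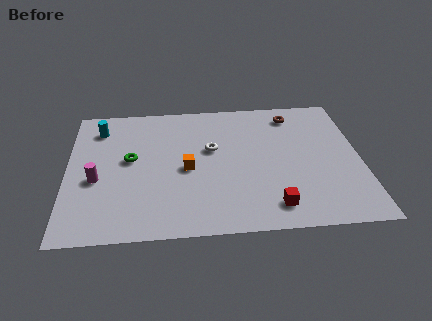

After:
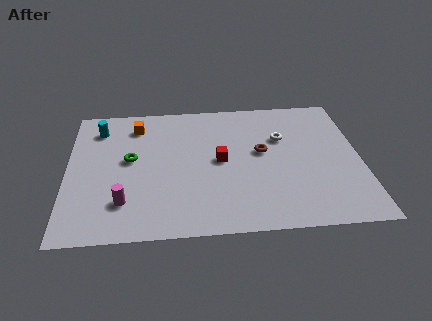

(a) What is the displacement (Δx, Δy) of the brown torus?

(-1.6, -2.8)

From the two frames, the brown torus sits at roughly (10.9, 8.4) before and (9.3, 5.6) after.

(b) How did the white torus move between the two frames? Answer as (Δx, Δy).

(3.4, 0.6)

The white torus was at about (6.9, 6.0) and moved to about (10.3, 6.6).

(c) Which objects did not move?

the cyan cylinder and the green torus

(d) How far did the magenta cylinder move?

2.1

The magenta cylinder moved from about (1.4, 4.1) to (2.7, 2.4), a distance of √(1.3² + 1.7²) ≈ 2.1.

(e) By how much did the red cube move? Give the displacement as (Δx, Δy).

(-2.4, 3.5)

From the two frames, the red cube sits at roughly (9.7, 1.6) before and (7.3, 5.1) after.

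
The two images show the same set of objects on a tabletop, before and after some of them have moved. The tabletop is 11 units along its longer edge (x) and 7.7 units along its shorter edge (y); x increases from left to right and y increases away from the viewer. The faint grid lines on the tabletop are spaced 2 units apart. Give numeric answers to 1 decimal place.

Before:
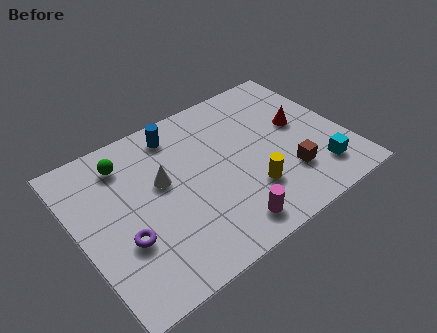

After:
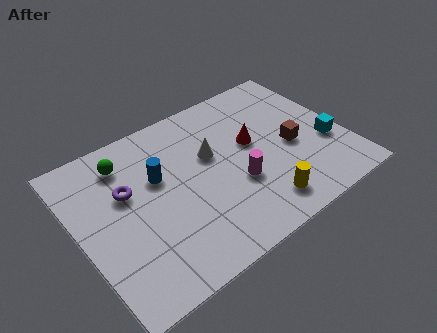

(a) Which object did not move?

the green sphere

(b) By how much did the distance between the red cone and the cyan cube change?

+0.6

The distance was about 2.7 in the first image and 3.3 in the second, so they moved 0.6 units further apart.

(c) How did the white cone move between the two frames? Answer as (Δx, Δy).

(2.1, 0.2)

From the two frames, the white cone sits at roughly (3.5, 4.5) before and (5.6, 4.7) after.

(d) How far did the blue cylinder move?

2.0

From (4.5, 6.5) to (3.4, 4.8), the blue cylinder covered √(1.1² + 1.7²) ≈ 2.0 units.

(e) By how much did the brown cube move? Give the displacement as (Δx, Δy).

(0.5, 1.3)

The brown cube started near (8.3, 2.1) and ended near (8.8, 3.4).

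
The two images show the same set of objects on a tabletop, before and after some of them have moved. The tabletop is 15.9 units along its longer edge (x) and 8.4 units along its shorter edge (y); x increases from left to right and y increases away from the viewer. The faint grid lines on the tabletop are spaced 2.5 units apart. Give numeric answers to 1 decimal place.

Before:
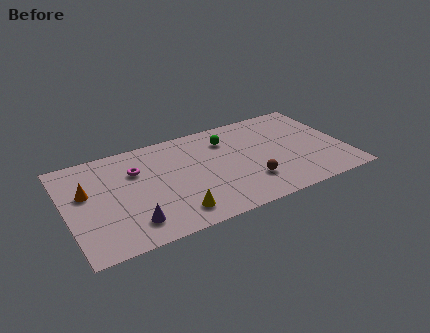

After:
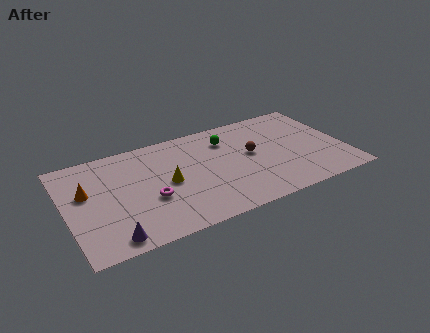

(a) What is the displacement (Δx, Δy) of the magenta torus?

(0.5, -2.6)

From the two frames, the magenta torus sits at roughly (4.1, 5.8) before and (4.6, 3.2) after.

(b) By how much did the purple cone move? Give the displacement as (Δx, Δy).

(-1.2, -0.7)

From the two frames, the purple cone sits at roughly (3.4, 1.7) before and (2.2, 1.0) after.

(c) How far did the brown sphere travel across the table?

2.3

The brown sphere moved from about (10.2, 2.3) to (10.6, 4.6), a distance of √(0.4² + 2.3²) ≈ 2.3.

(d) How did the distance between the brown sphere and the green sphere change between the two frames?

-2.0

The distance was about 4.2 in the first image and 2.2 in the second, so they moved 2.0 units closer together.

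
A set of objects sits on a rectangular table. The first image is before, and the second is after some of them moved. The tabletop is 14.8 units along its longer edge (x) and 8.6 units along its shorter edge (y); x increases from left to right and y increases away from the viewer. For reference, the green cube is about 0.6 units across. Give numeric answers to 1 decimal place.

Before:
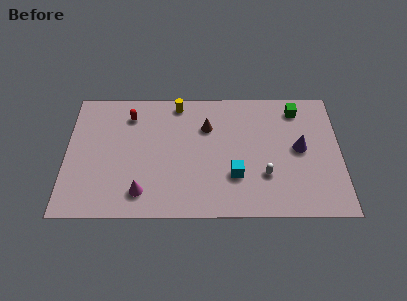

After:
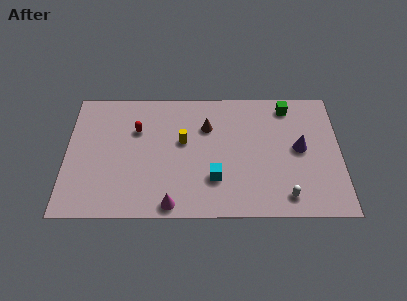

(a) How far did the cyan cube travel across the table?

1.1

From (9.1, 2.7) to (8.0, 2.5), the cyan cube covered √(1.1² + 0.2²) ≈ 1.1 units.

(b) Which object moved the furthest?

the yellow cylinder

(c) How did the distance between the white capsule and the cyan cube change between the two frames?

+2.4

They were about 1.6 units apart before and 4.0 after — 2.4 units further apart.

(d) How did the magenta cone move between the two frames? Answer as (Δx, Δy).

(1.6, -0.8)

The magenta cone started near (4.1, 1.6) and ended near (5.7, 0.8).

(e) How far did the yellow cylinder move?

2.6

The yellow cylinder moved from about (6.0, 7.6) to (6.3, 5.0), a distance of √(0.3² + 2.6²) ≈ 2.6.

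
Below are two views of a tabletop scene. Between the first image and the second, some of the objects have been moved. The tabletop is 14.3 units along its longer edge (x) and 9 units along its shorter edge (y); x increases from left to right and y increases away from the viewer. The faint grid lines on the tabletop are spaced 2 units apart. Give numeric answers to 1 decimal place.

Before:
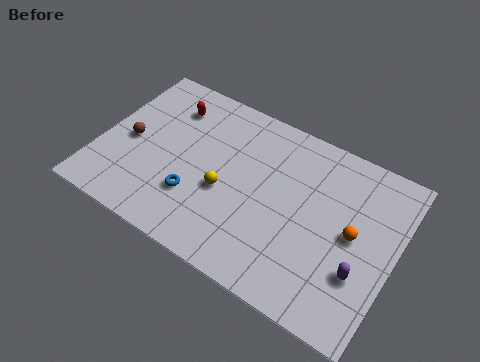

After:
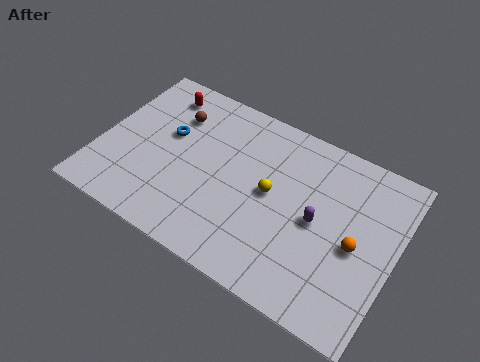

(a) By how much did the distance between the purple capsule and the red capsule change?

-1.9

The distance was about 10.8 in the first image and 8.9 in the second, so they moved 1.9 units closer together.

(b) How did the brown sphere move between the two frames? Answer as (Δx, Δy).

(1.8, 2.4)

The brown sphere started near (1.4, 4.2) and ended near (3.2, 6.6).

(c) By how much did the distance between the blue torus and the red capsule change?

-2.5

Before: roughly 4.7 units apart; after: 2.2. That's 2.5 units closer together.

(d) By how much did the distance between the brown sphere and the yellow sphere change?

+0.6

Before: roughly 4.8 units apart; after: 5.4. That's 0.6 units further apart.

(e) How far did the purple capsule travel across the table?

2.7

From (12.9, 2.9) to (10.6, 4.4), the purple capsule covered √(2.3² + 1.5²) ≈ 2.7 units.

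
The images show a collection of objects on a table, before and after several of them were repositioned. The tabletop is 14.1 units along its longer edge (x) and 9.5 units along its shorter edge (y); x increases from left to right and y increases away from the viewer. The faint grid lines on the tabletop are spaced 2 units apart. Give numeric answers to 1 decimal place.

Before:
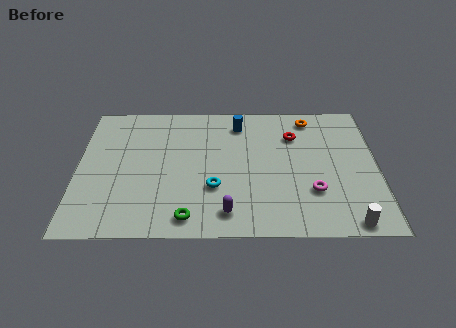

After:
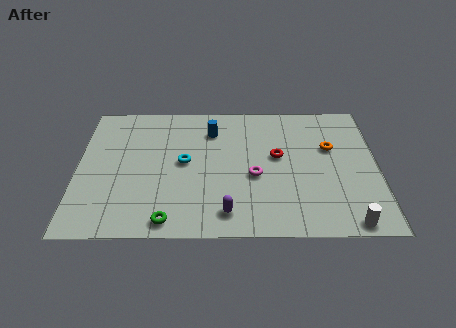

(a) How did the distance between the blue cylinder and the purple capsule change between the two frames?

-0.5

Before: roughly 6.3 units apart; after: 5.8. That's 0.5 units closer together.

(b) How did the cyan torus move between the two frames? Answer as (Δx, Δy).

(-1.4, 1.8)

The cyan torus was at about (6.4, 3.2) and moved to about (5.0, 5.0).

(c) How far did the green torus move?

0.9

The green torus was near (5.2, 1.2) before and (4.3, 1.0) after, so it travelled √(0.9² + 0.2²) ≈ 0.9 units.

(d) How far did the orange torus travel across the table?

2.4

From (11.0, 8.2) to (11.9, 6.0), the orange torus covered √(0.9² + 2.2²) ≈ 2.4 units.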